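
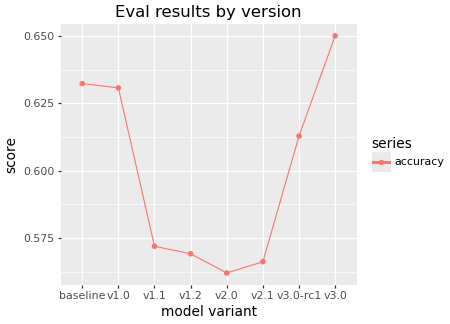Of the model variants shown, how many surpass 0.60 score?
Above 0.60: baseline, v1.0, v3.0-rc1, v3.0.

4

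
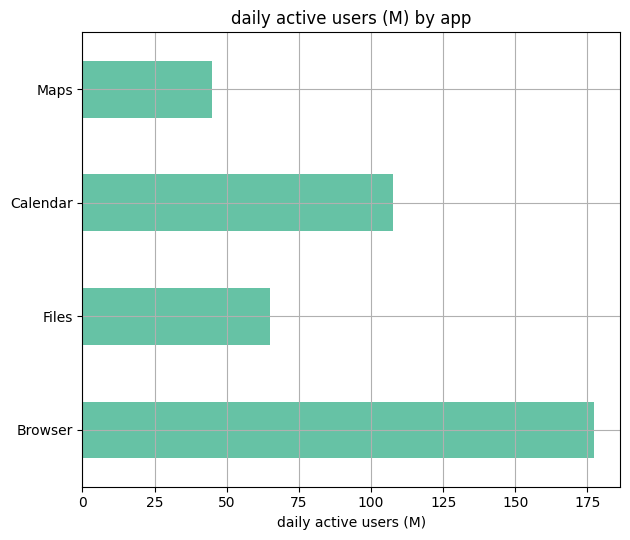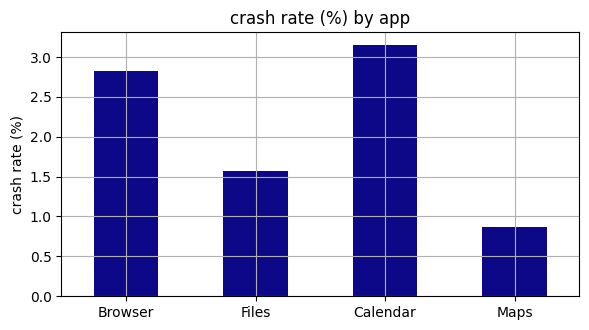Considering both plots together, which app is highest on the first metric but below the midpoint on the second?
Files

Chart 2 median crash rate (%) ≈ 2; below-median apps: Files, Maps. Among those, Files has the highest daily active users (M) (≈ 60).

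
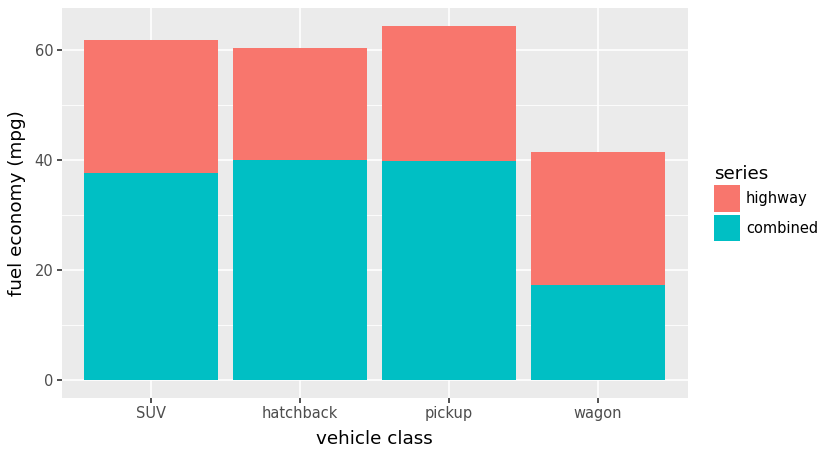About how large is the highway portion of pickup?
≈ 20

highway top ≈ 60, bottom ≈ 40; segment ≈ 20.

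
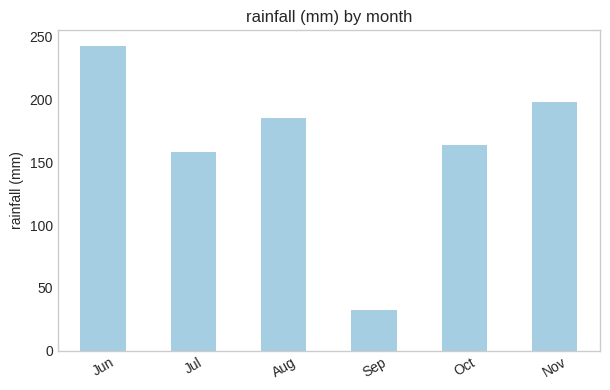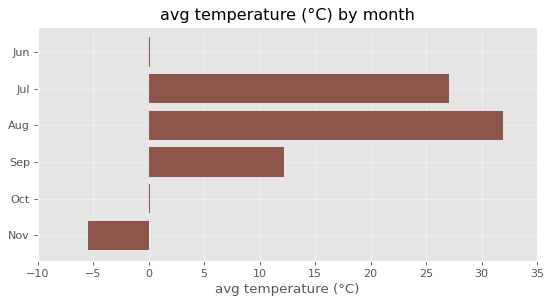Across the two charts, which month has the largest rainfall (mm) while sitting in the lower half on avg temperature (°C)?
Chart 2 median avg temperature (°C) ≈ 5; below-median months: Jun, Oct, Nov. Among those, Jun has the highest rainfall (mm) (≈ 250).

Jun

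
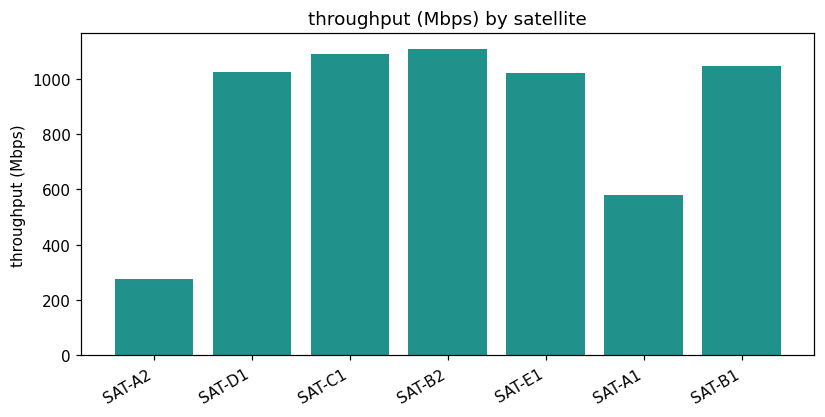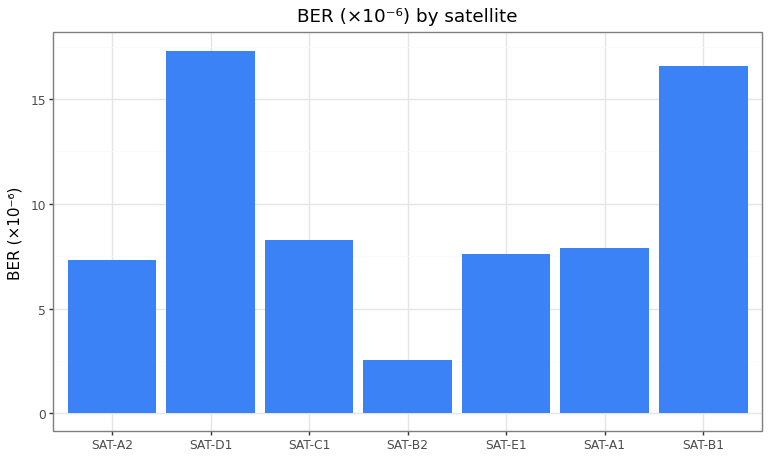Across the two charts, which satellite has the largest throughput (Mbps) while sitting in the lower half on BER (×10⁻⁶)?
Chart 2 median BER (×10⁻⁶) ≈ 8; below-median satellites: SAT-A2, SAT-B2, SAT-E1. Among those, SAT-B2 has the highest throughput (Mbps) (≈ 1200).

SAT-B2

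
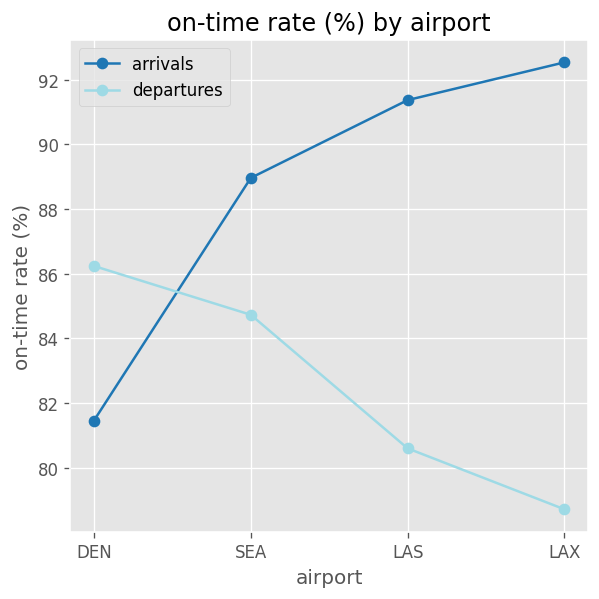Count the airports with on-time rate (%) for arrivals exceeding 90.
2

Above 90: LAS, LAX.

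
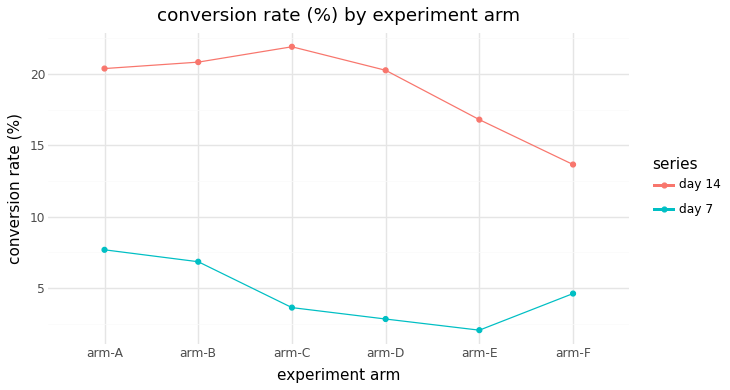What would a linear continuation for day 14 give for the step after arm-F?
≈ 11

Last three: 20, 16, 14 → slope ≈ -3/step → next ≈ 11.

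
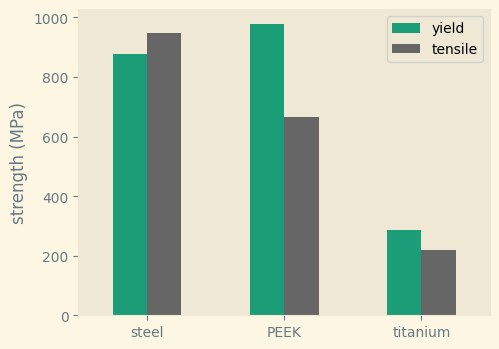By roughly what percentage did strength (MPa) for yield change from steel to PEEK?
≈ +11.1%

steel ≈ 900, PEEK ≈ 1000; (1000 − 900) / 900 ≈ +11.1%.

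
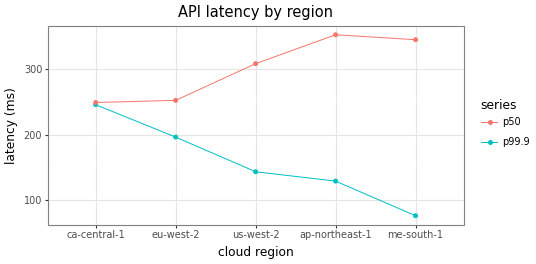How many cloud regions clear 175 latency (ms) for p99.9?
Above 175: ca-central-1, eu-west-2.

2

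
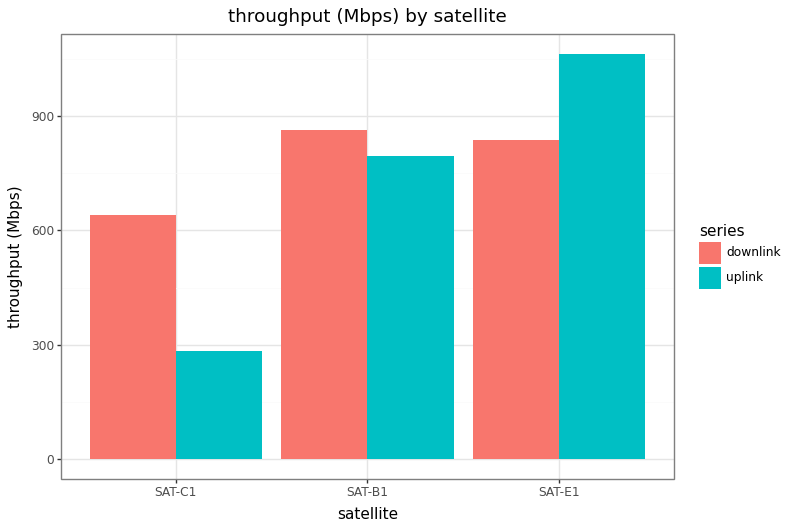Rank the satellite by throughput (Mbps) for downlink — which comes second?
Top 3 for downlink: SAT-B1 ≈ 900, SAT-E1 ≈ 800, SAT-C1 ≈ 600.

SAT-E1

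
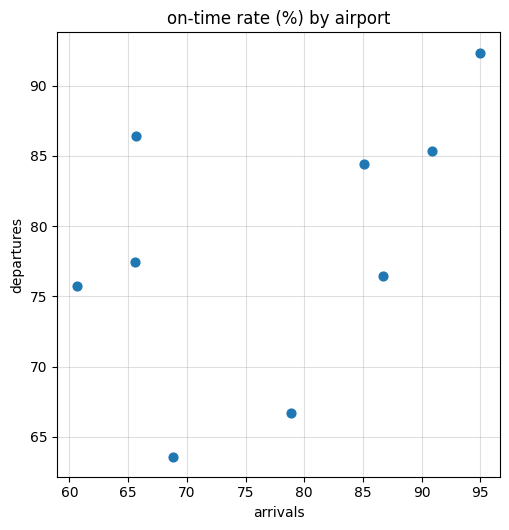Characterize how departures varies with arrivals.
Points are positively correlated; moderate (|r| ≈ 0.5).

positive, moderate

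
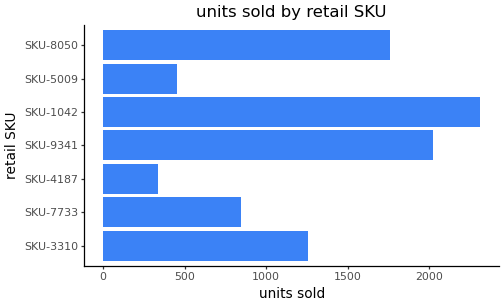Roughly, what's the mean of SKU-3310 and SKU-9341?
(1200 + 2000) / 2 ≈ 1600.

≈ 1600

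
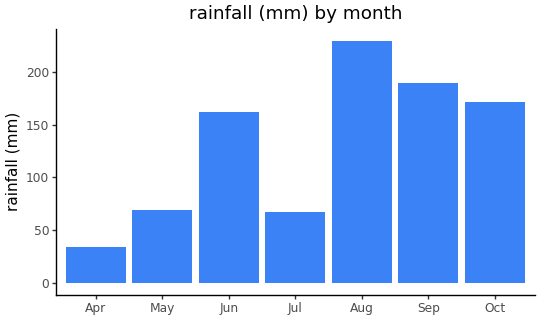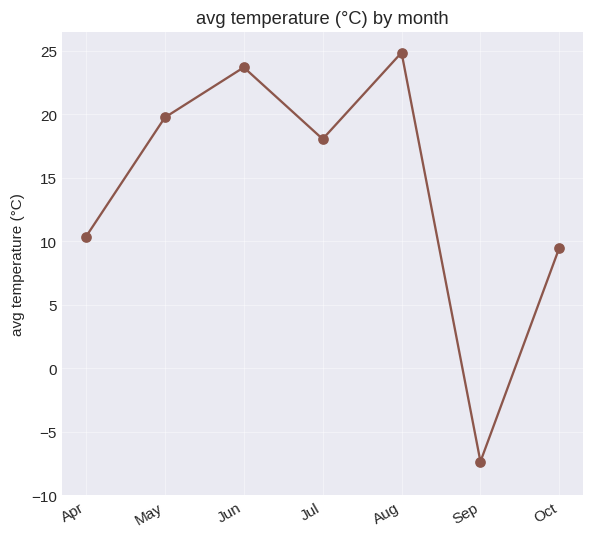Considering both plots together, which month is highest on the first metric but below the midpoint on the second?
Chart 2 median avg temperature (°C) ≈ 20; below-median months: Apr, Sep, Oct. Among those, Sep has the highest rainfall (mm) (≈ 200).

Sep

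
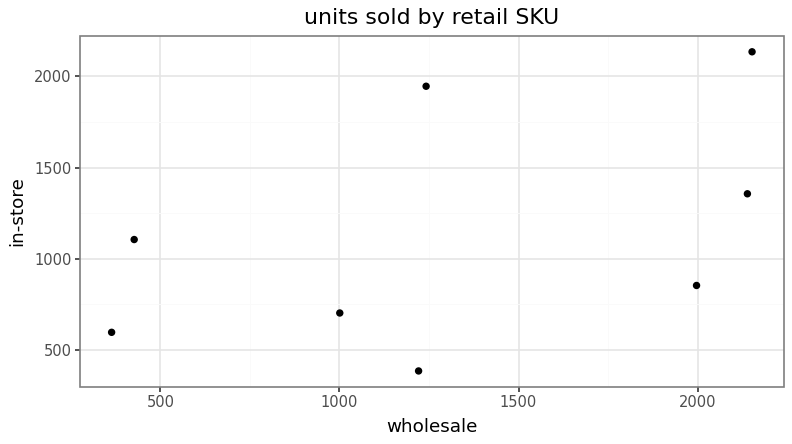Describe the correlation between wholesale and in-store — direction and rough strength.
positive, moderate

Points are positively correlated; moderate (|r| ≈ 0.5).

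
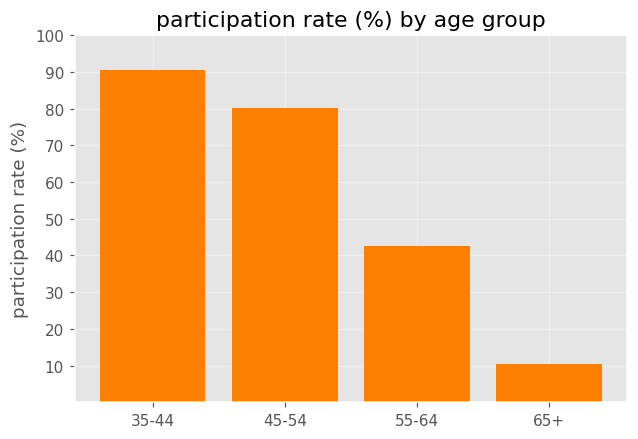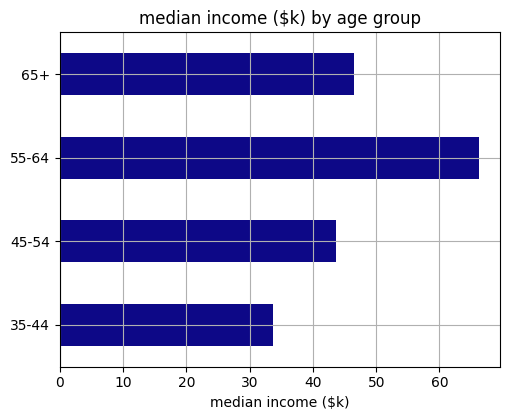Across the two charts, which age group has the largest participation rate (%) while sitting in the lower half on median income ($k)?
Chart 2 median median income ($k) ≈ 50; below-median age groups: 35-44, 45-54. Among those, 35-44 has the highest participation rate (%) (≈ 90).

35-44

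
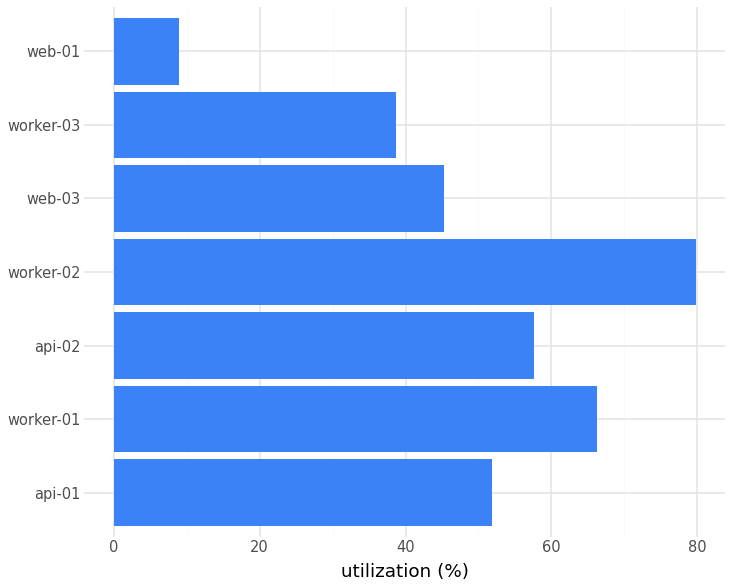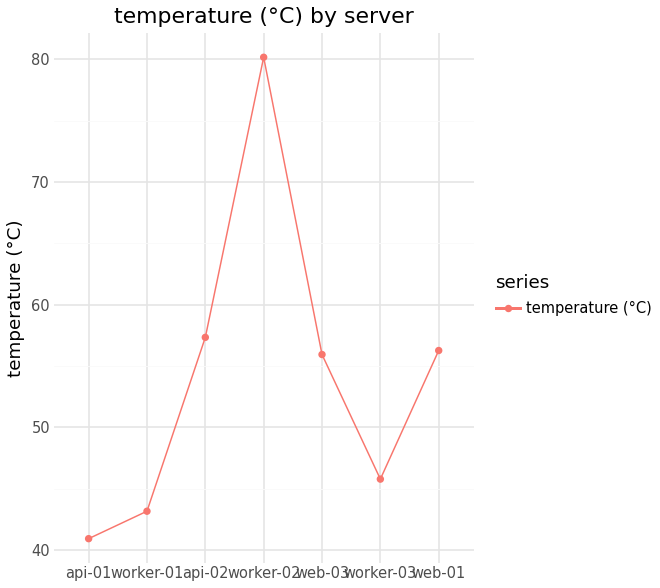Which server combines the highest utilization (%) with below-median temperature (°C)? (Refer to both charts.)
worker-01

Chart 2 median temperature (°C) ≈ 60; below-median servers: api-01, worker-01, worker-03. Among those, worker-01 has the highest utilization (%) (≈ 70).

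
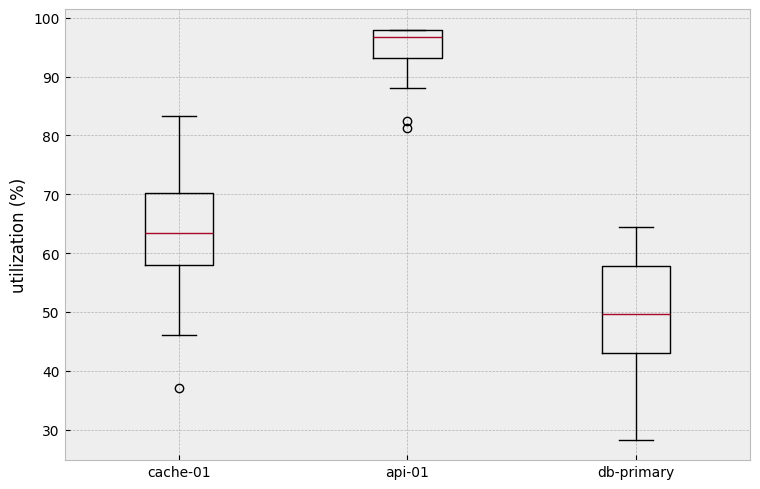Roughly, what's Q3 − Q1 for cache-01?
Q3 ≈ 70, Q1 ≈ 60; IQR ≈ 10.

≈ 10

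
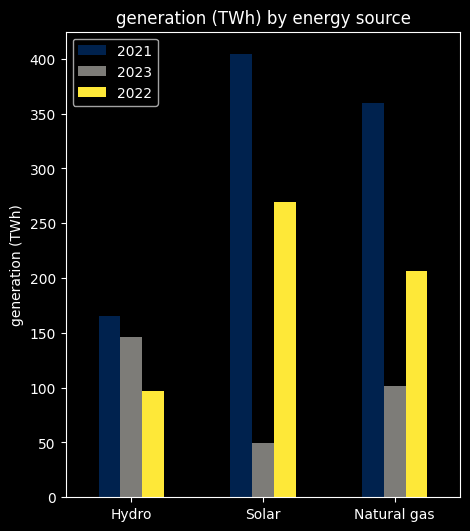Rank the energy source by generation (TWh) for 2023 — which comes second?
Top 3 for 2023: Hydro ≈ 150, Natural gas ≈ 100, Solar ≈ 50.

Natural gas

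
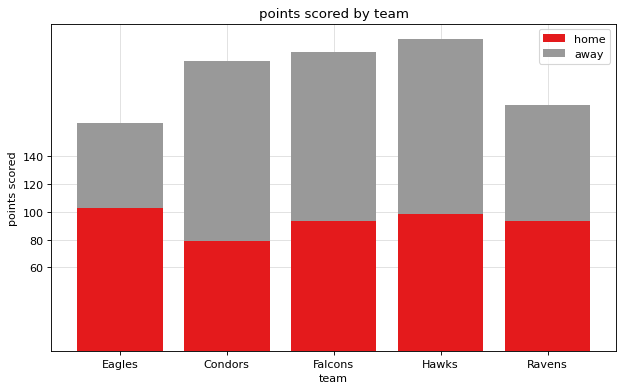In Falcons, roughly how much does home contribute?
home top ≈ 100, bottom ≈ 0; segment ≈ 100.

≈ 100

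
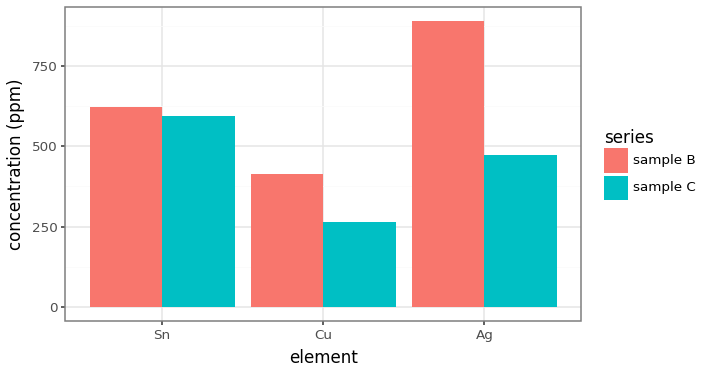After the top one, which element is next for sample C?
Top 3 for sample C: Sn ≈ 600, Ag ≈ 500, Cu ≈ 300.

Ag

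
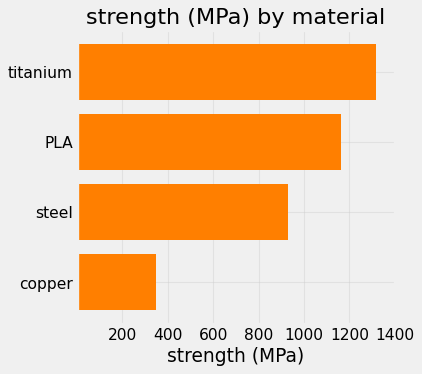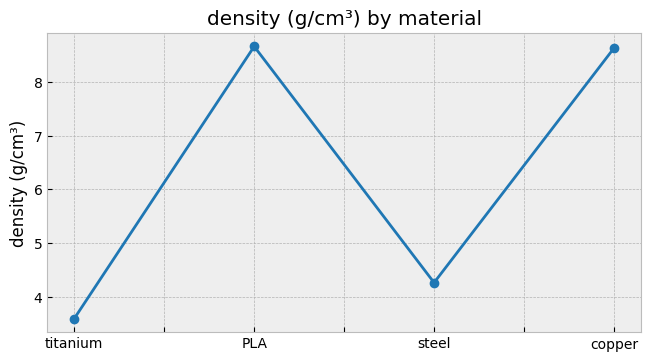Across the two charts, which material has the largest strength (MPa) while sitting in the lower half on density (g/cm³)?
titanium

Chart 2 median density (g/cm³) ≈ 6; below-median materials: titanium, steel. Among those, titanium has the highest strength (MPa) (≈ 1400).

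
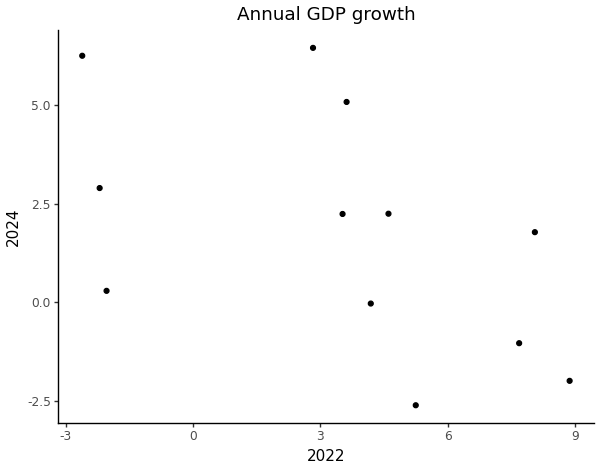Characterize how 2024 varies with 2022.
negative, moderate

Points are negatively correlated; moderate (|r| ≈ 0.5).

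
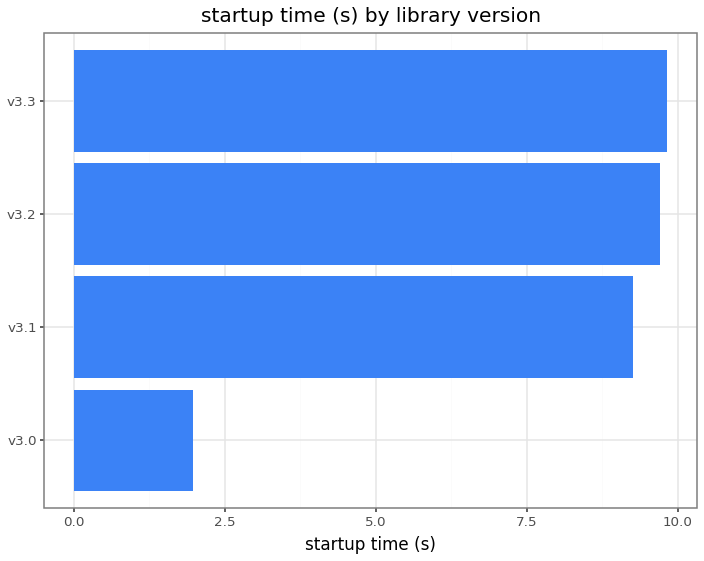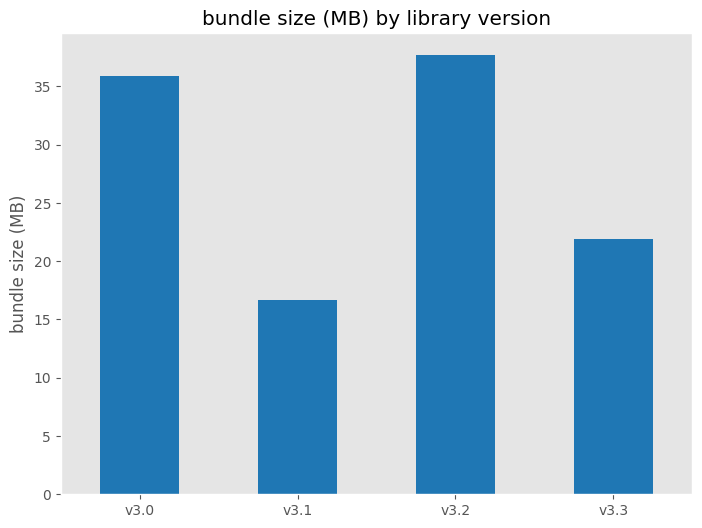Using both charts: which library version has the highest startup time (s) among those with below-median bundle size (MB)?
v3.3

Chart 2 median bundle size (MB) ≈ 30; below-median library versions: v3.1, v3.3. Among those, v3.3 has the highest startup time (s) (≈ 10).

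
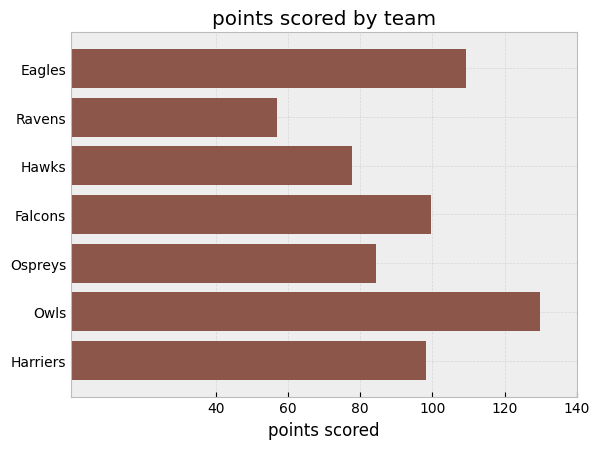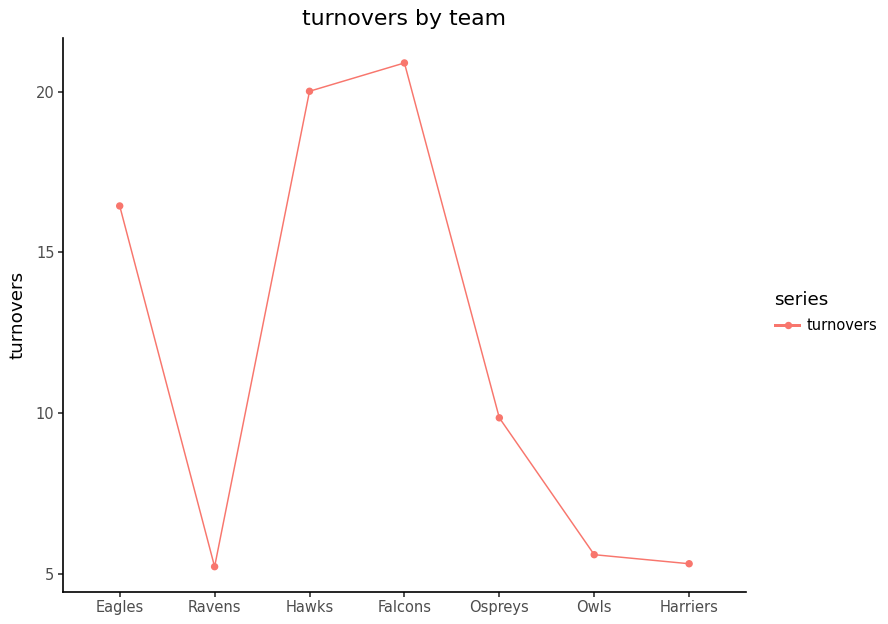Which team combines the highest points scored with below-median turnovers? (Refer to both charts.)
Chart 2 median turnovers ≈ 10; below-median teams: Ravens, Owls, Harriers. Among those, Owls has the highest points scored (≈ 120).

Owls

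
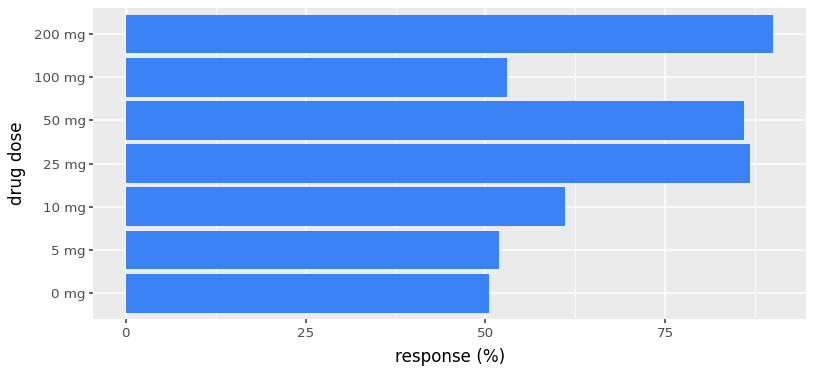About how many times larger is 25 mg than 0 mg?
≈ 1.8×

25 mg ≈ 90, 0 mg ≈ 50; 90/50 ≈ 1.8.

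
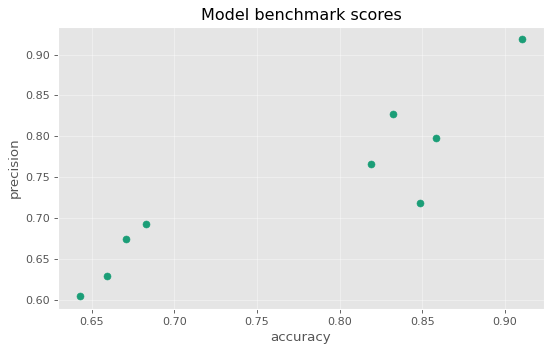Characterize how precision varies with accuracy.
Points are positively correlated; strong (|r| ≈ 0.9).

positive, strong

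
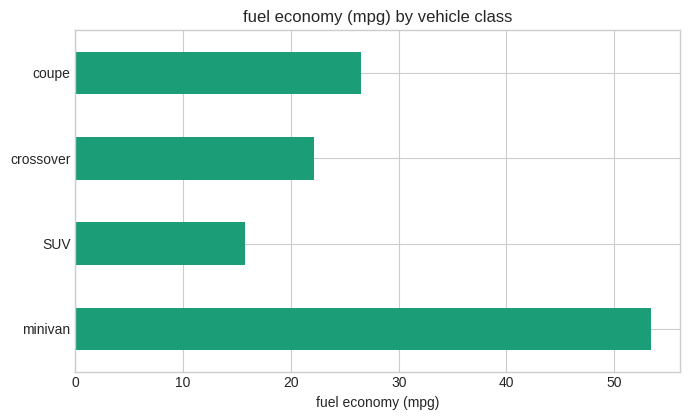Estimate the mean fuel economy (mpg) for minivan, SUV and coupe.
≈ 32

(55 + 15 + 25) / 3 ≈ 32.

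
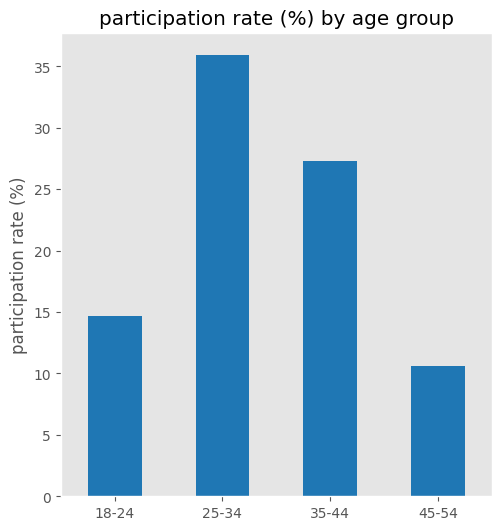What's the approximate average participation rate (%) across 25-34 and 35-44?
(35 + 25) / 2 ≈ 30.

≈ 30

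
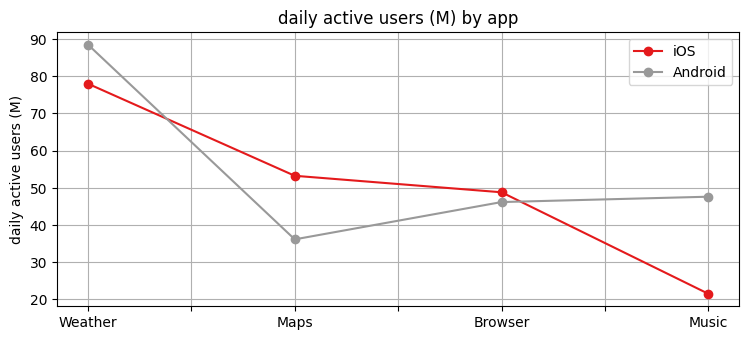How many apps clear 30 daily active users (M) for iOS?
Above 30: Weather, Maps, Browser.

3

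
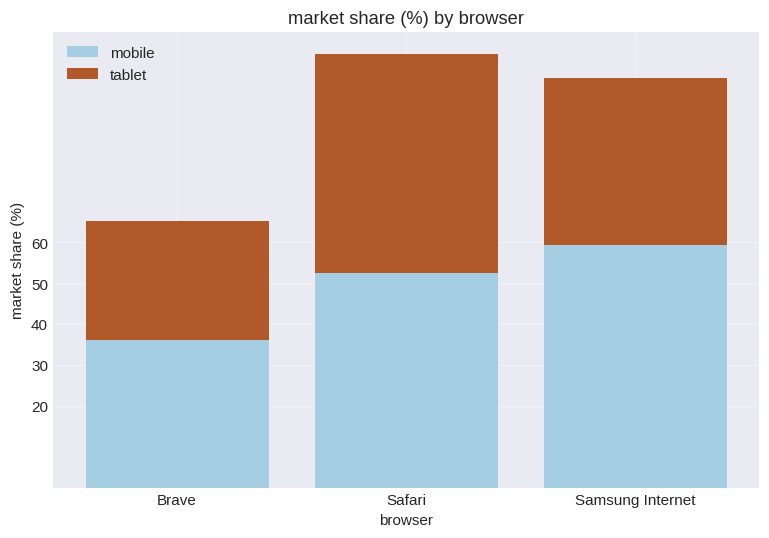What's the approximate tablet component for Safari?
≈ 60

tablet top ≈ 110, bottom ≈ 50; segment ≈ 60.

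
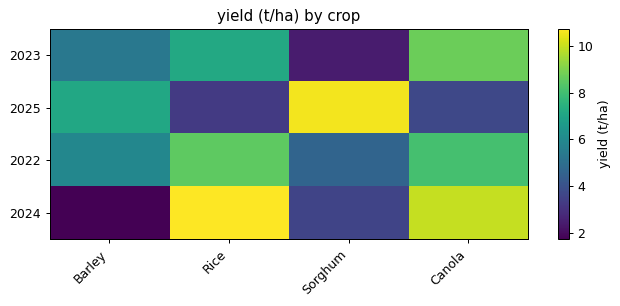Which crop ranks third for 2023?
Barley

Top 4 for 2023: Canola ≈ 9, Rice ≈ 7, Barley ≈ 5, Sorghum ≈ 2.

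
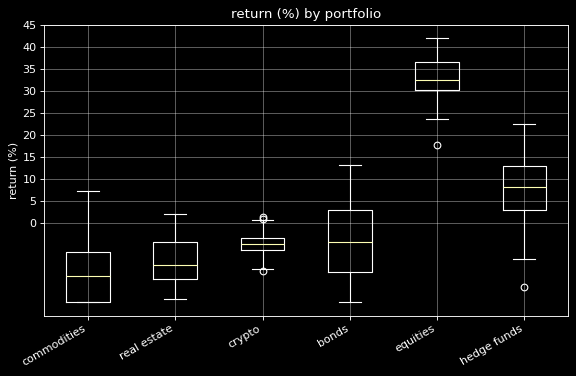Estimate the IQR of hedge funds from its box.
Q3 ≈ 15, Q1 ≈ 5; IQR ≈ 10.

≈ 10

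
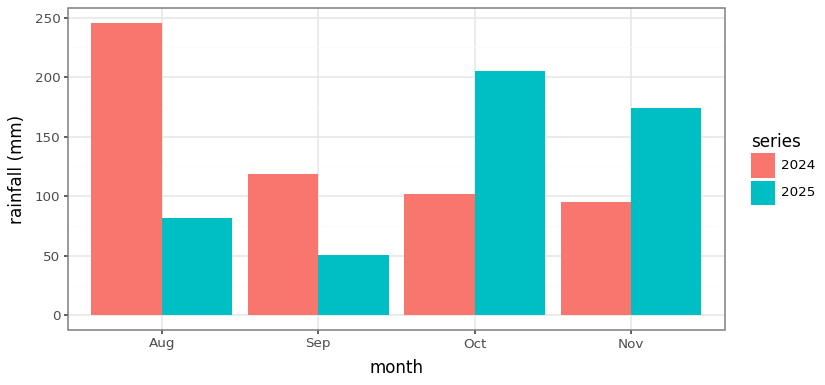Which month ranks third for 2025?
Aug

Top 4 for 2025: Oct ≈ 200, Nov ≈ 175, Aug ≈ 75, Sep ≈ 50.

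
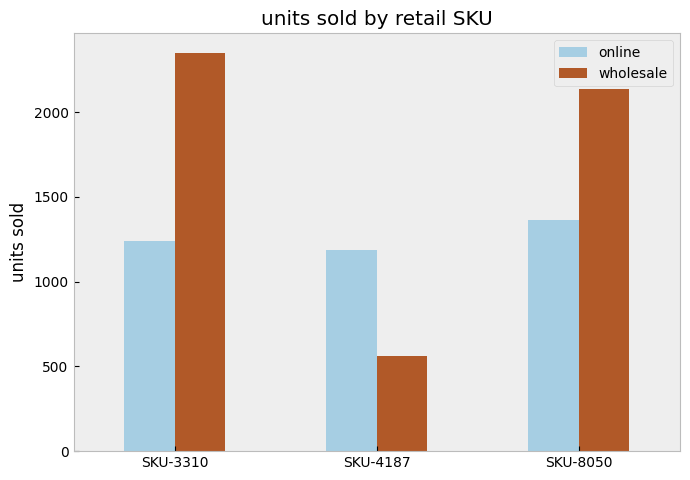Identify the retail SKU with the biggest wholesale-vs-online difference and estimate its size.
SKU-3310: wholesale ≈ 2400, online ≈ 1200 → gap ≈ 1200. Next-largest (SKU-8050) is only ≈ 800.

SKU-3310, ≈ 1200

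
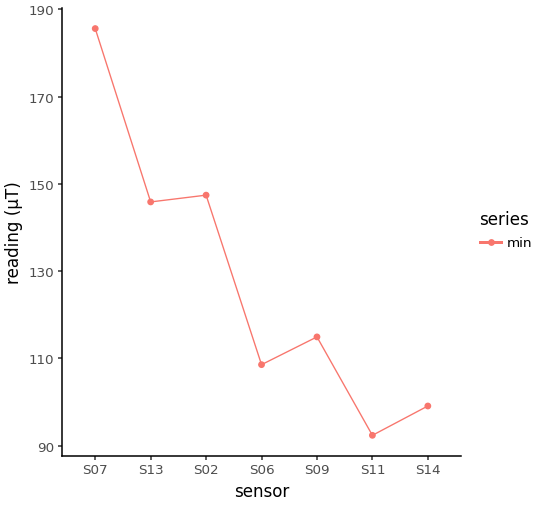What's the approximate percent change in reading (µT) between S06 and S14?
S06 ≈ 110, S14 ≈ 100; (100 − 110) / 110 ≈ -9.1%.

≈ -9.1%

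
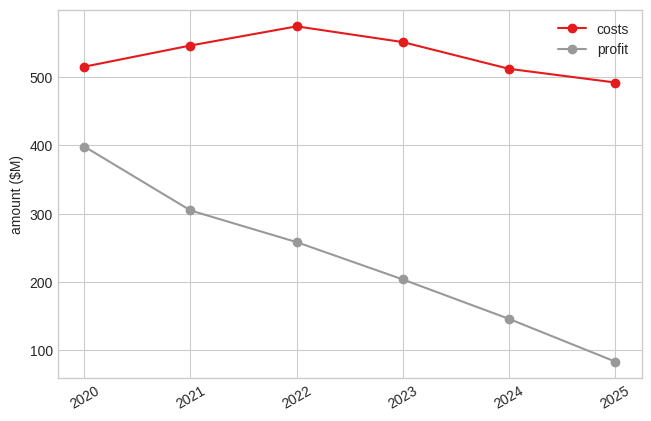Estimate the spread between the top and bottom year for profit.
Max 2020 ≈ 400, min 2025 ≈ 100; range ≈ 300.

≈ 300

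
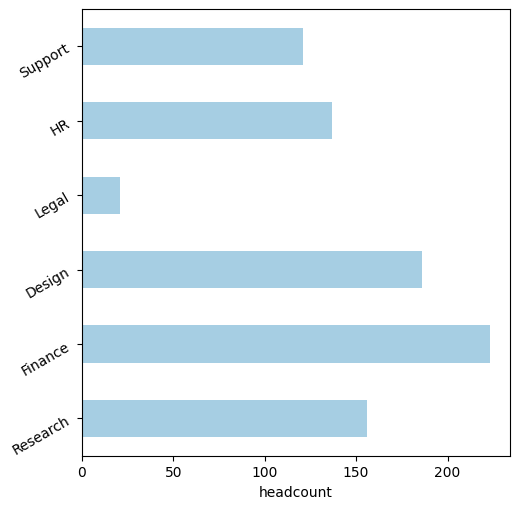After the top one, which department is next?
Design

Top 3: Finance ≈ 220, Design ≈ 180, Research ≈ 160.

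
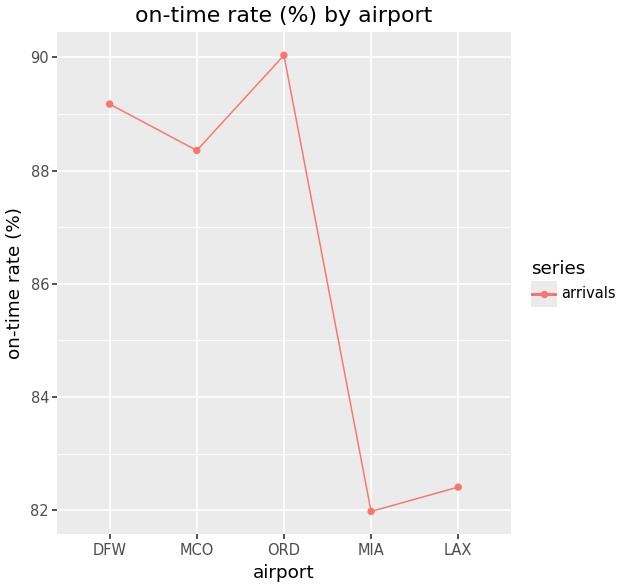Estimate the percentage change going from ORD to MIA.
ORD ≈ 90, MIA ≈ 82; (82 − 90) / 90 ≈ -8.9%.

≈ -8.9%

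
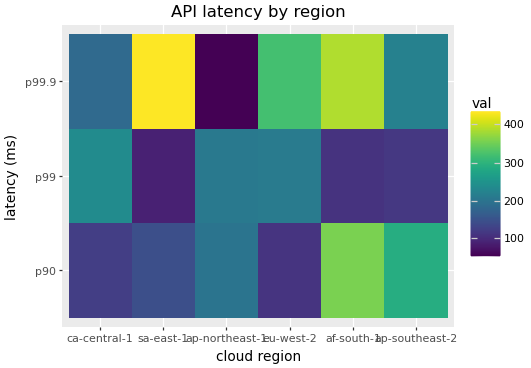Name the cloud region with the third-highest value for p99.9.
Top 4 for p99.9: sa-east-1 ≈ 450, af-south-1 ≈ 400, eu-west-2 ≈ 300, ap-southeast-2 ≈ 200.

eu-west-2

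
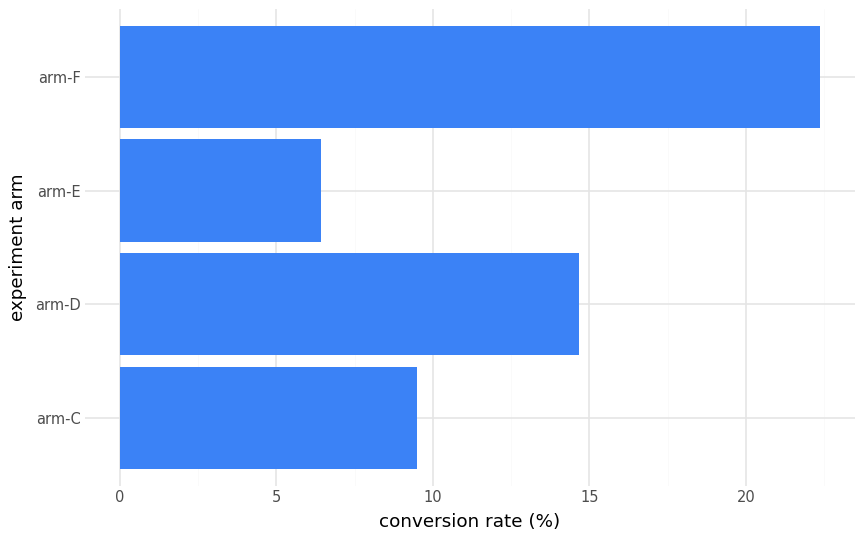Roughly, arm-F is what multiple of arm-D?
arm-F ≈ 22, arm-D ≈ 14; 22/14 ≈ 1.57.

≈ 1.57×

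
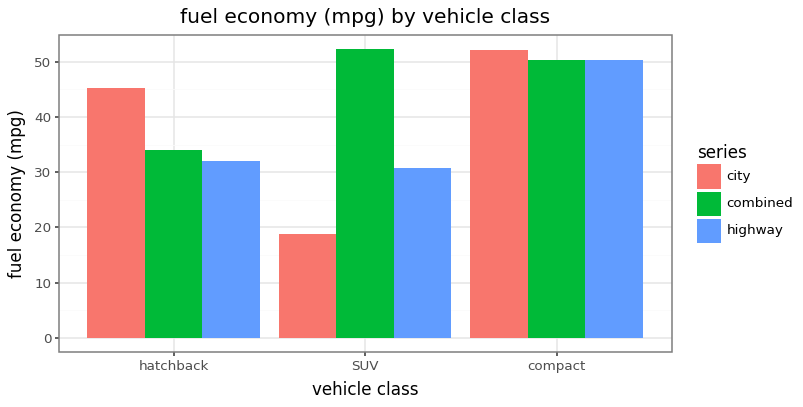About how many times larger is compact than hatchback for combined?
≈ 1.43×

compact ≈ 50, hatchback ≈ 35; 50/35 ≈ 1.43.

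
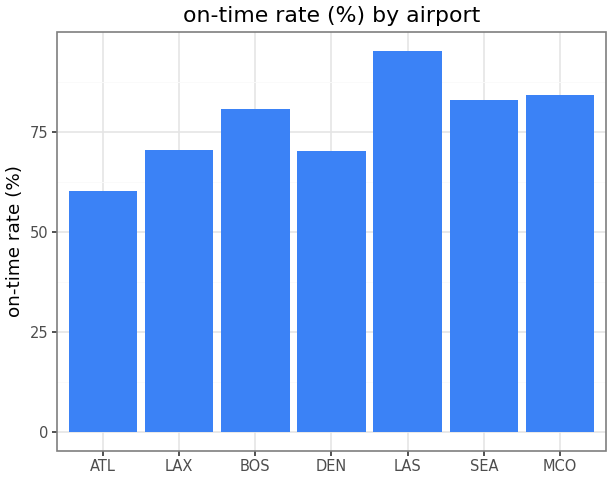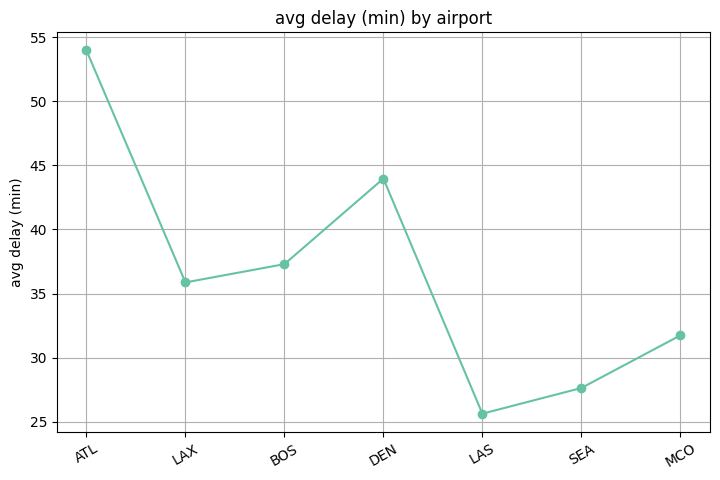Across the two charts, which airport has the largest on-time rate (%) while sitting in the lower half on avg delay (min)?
LAS

Chart 2 median avg delay (min) ≈ 35; below-median airports: LAS, SEA, MCO. Among those, LAS has the highest on-time rate (%) (≈ 100).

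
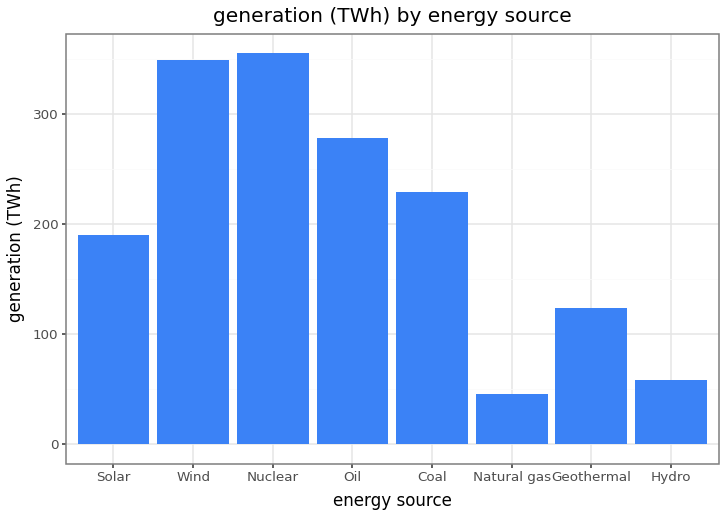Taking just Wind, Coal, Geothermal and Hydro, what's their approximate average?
(350 + 250 + 100 + 50) / 4 ≈ 188.

≈ 188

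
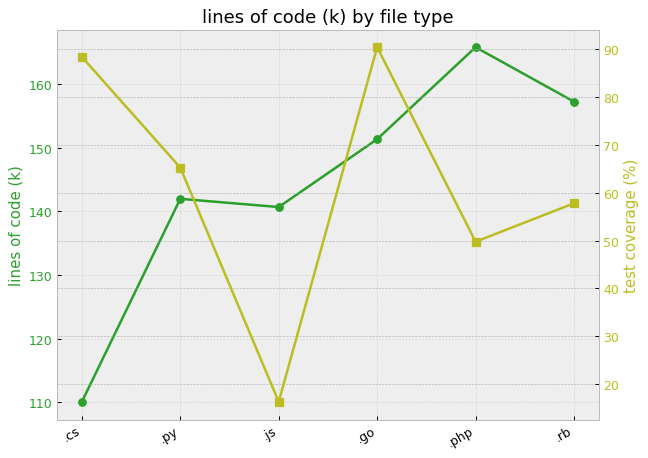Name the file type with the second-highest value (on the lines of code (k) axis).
.rb

Top 3 (on the lines of code (k) axis): .php ≈ 165, .rb ≈ 155, .go ≈ 150.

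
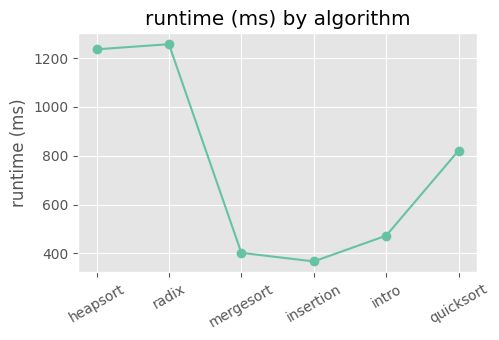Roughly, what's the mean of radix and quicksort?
≈ 1050

(1300 + 800) / 2 ≈ 1050.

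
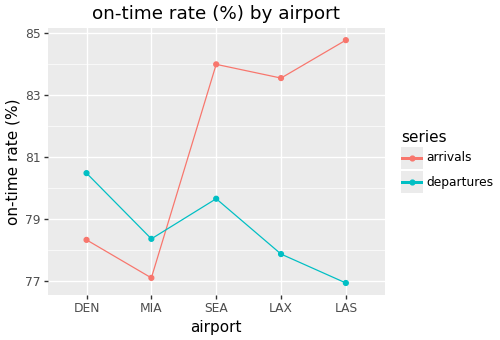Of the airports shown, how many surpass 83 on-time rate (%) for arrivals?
Above 83: SEA, LAX, LAS.

3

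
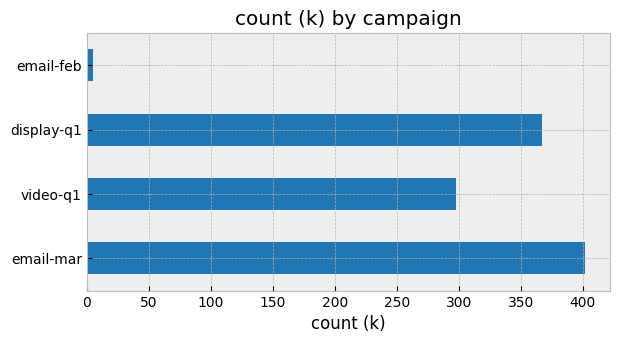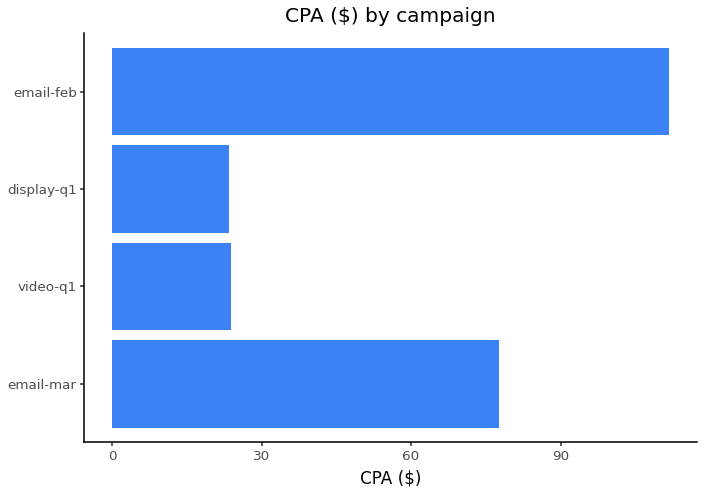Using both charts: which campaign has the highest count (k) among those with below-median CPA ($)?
Chart 2 median CPA ($) ≈ 60; below-median campaigns: video-q1, display-q1. Among those, display-q1 has the highest count (k) (≈ 350).

display-q1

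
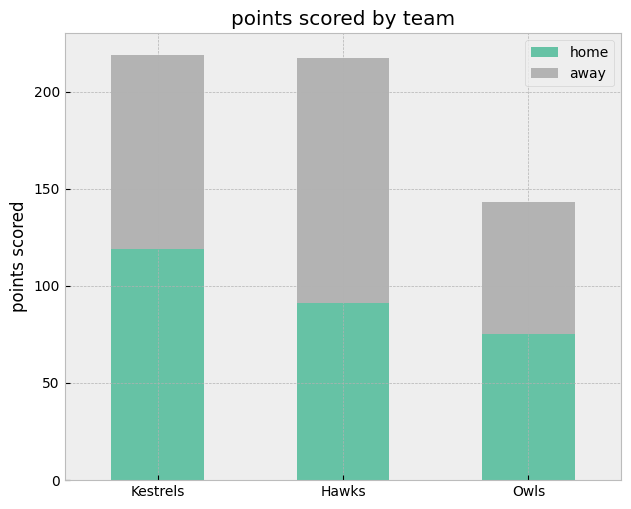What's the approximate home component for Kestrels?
≈ 120

home top ≈ 120, bottom ≈ 0; segment ≈ 120.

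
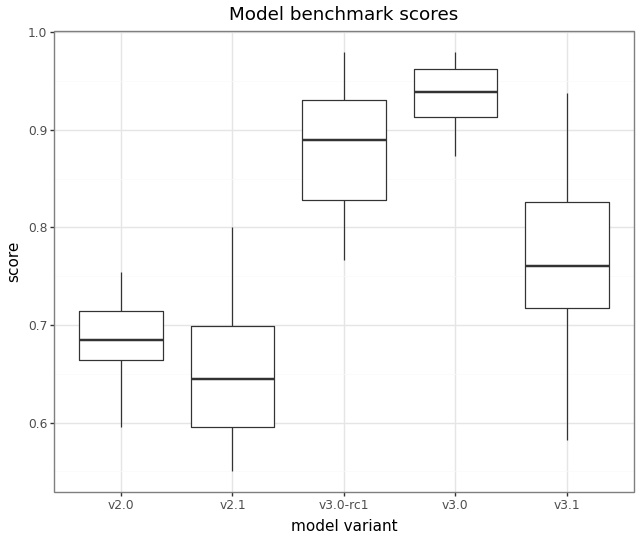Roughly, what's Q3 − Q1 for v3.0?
Q3 ≈ 0.95, Q1 ≈ 0.90; IQR ≈ 0.05.

≈ 0.05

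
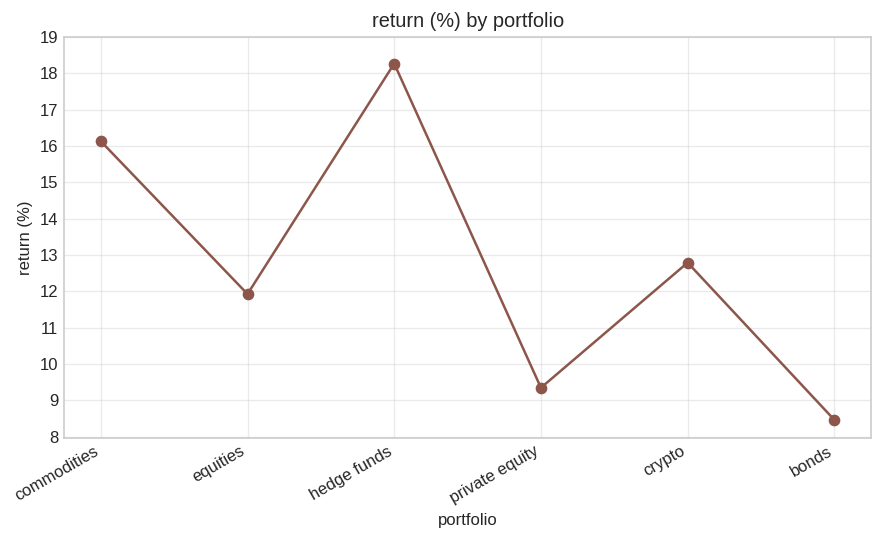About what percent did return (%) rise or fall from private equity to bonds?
private equity ≈ 9, bonds ≈ 8; (8 − 9) / 9 ≈ -11.1%.

≈ -11.1%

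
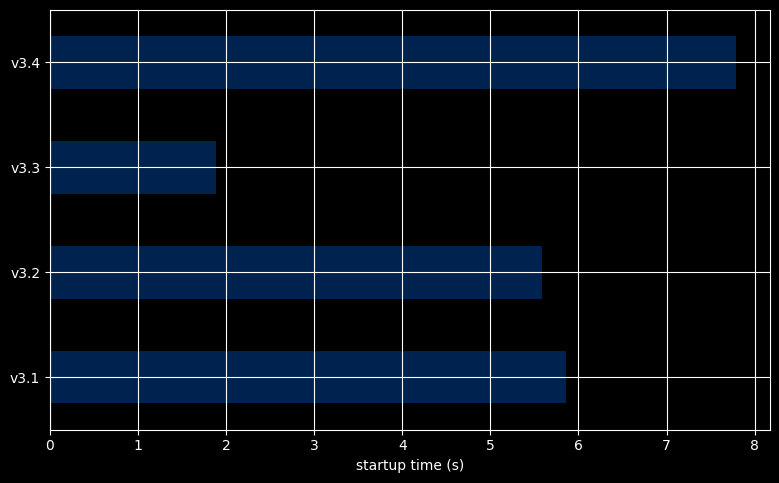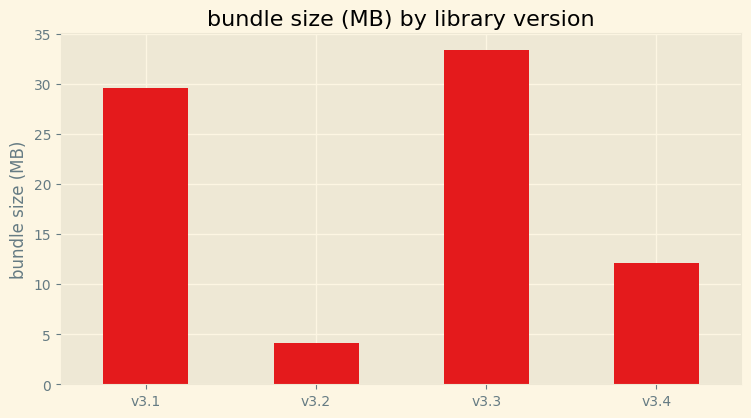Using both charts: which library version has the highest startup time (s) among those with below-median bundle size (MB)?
v3.4

Chart 2 median bundle size (MB) ≈ 20; below-median library versions: v3.2, v3.4. Among those, v3.4 has the highest startup time (s) (≈ 8).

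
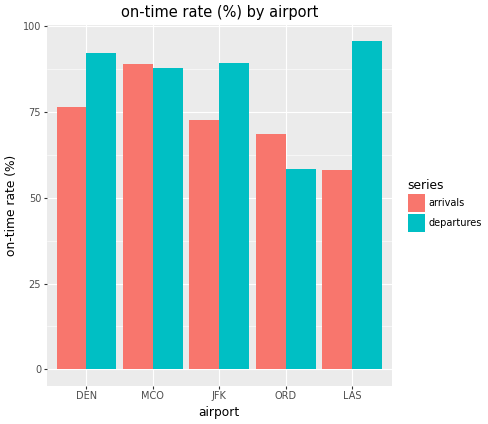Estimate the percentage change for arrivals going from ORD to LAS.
≈ -14.3%

ORD ≈ 70, LAS ≈ 60; (60 − 70) / 70 ≈ -14.3%.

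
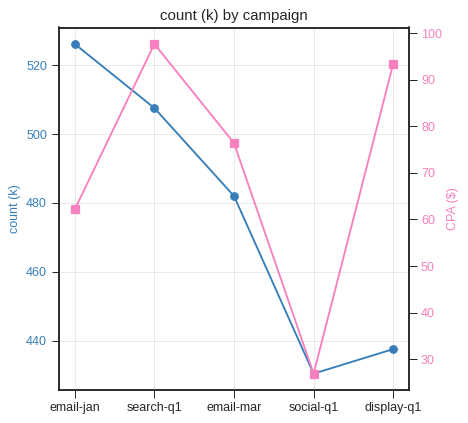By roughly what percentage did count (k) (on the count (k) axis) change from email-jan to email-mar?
email-jan ≈ 530, email-mar ≈ 480; (480 − 530) / 530 ≈ -9.4%.

≈ -9.4%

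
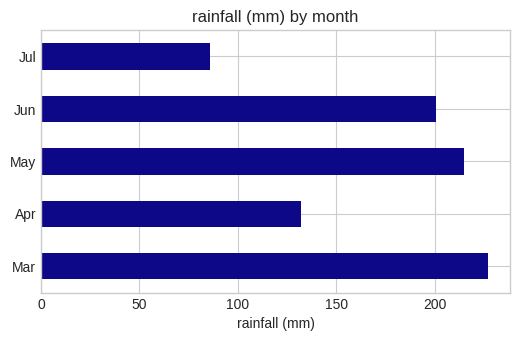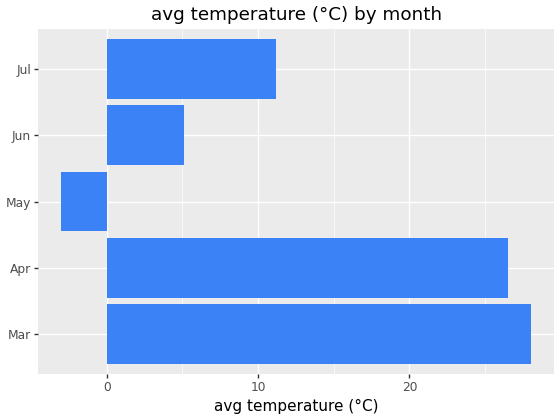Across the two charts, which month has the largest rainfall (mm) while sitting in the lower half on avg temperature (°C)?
May

Chart 2 median avg temperature (°C) ≈ 10; below-median months: May, Jun. Among those, May has the highest rainfall (mm) (≈ 225).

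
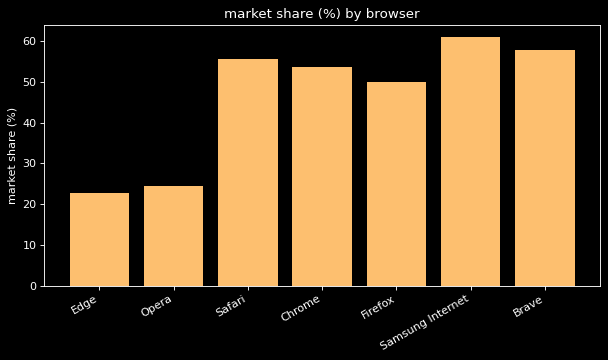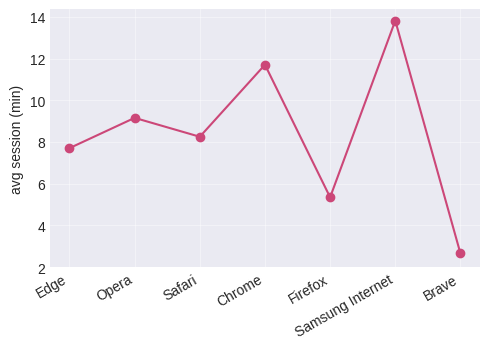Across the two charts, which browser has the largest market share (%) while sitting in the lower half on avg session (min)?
Chart 2 median avg session (min) ≈ 8; below-median browsers: Edge, Firefox, Brave. Among those, Brave has the highest market share (%) (≈ 60).

Brave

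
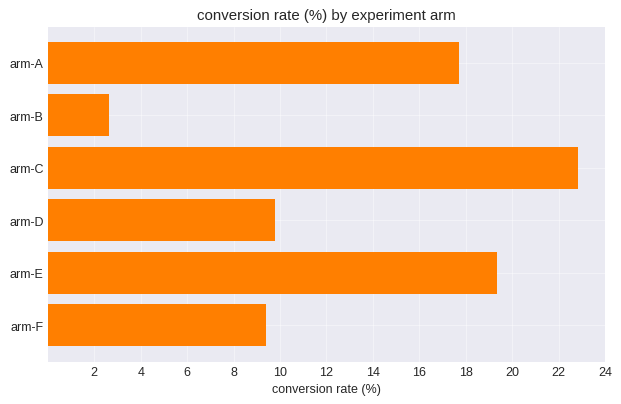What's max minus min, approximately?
≈ 20

Max arm-C ≈ 22, min arm-B ≈ 2; range ≈ 20.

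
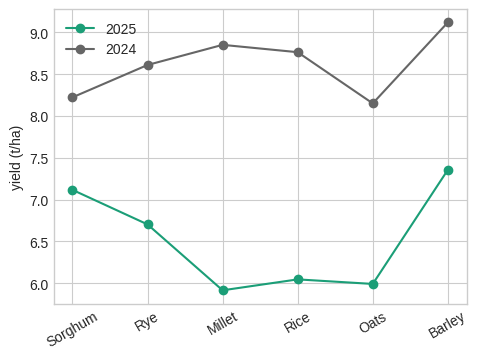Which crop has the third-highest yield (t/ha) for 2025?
Rye

Top 4 for 2025: Barley ≈ 7.5, Sorghum ≈ 7.0, Rye ≈ 6.5, Rice ≈ 6.0.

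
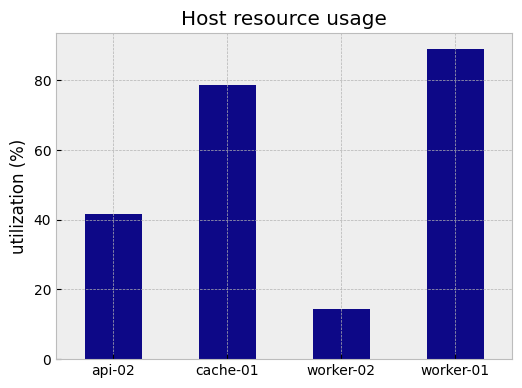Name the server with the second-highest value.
cache-01

Top 3: worker-01 ≈ 90, cache-01 ≈ 80, api-02 ≈ 40.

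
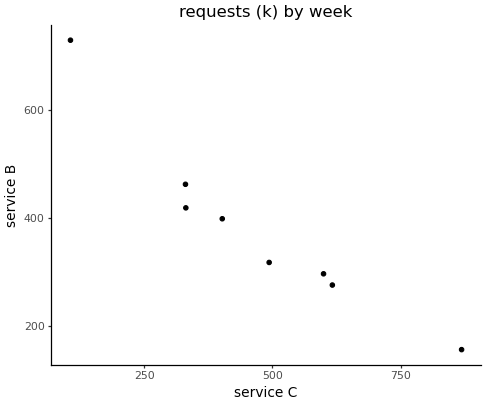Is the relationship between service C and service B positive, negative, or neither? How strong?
negative, strong

Points are negatively correlated; strong (|r| ≈ 1.0).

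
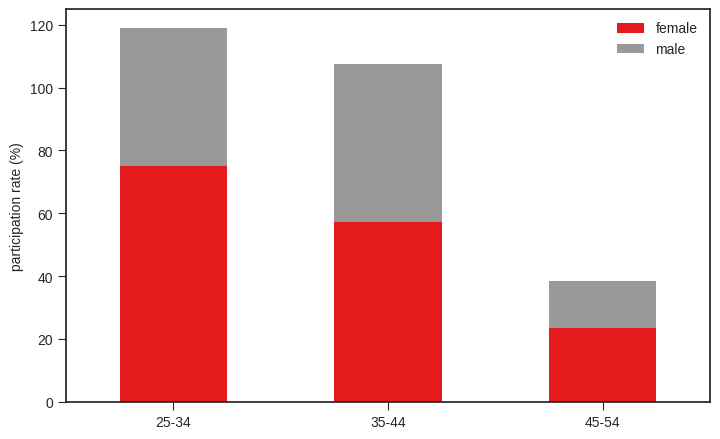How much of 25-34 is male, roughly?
male top ≈ 120, bottom ≈ 70; segment ≈ 50.

≈ 50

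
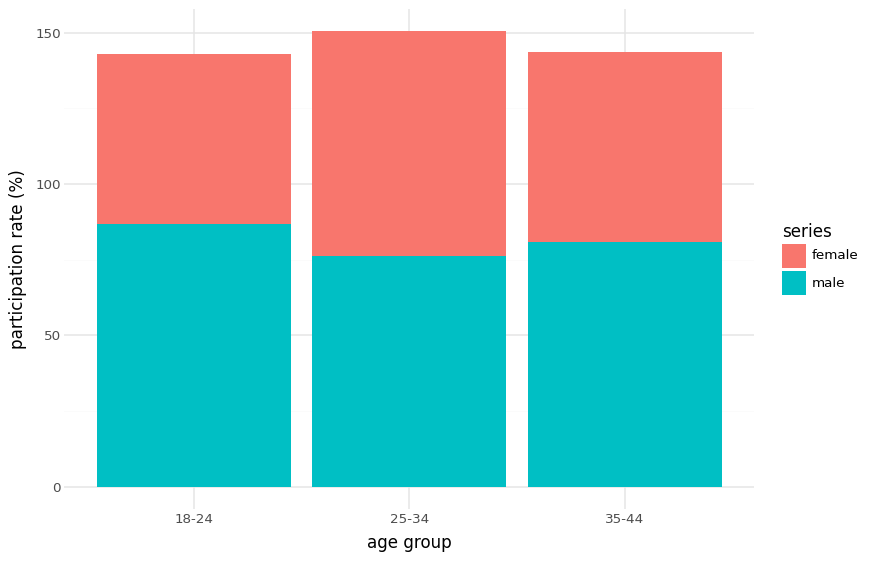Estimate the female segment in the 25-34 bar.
female top ≈ 160, bottom ≈ 80; segment ≈ 80.

≈ 80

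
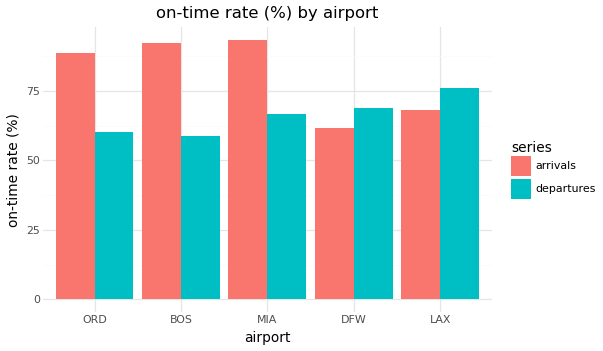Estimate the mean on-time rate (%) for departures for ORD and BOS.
(60 + 60) / 2 ≈ 60.

≈ 60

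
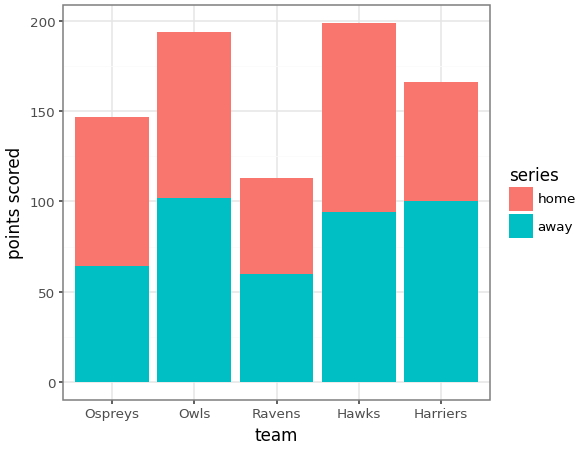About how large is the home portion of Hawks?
home top ≈ 200, bottom ≈ 100; segment ≈ 100.

≈ 100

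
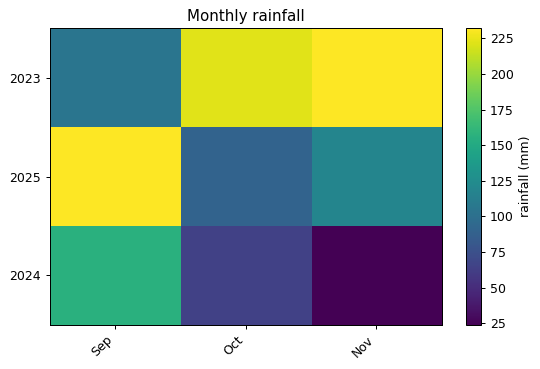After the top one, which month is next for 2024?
Top 3 for 2024: Sep ≈ 160, Oct ≈ 60, Nov ≈ 20.

Oct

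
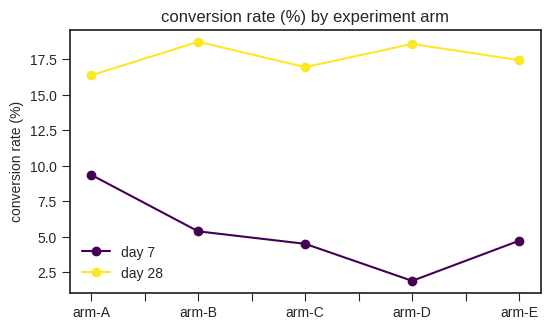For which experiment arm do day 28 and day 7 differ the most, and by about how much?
arm-D, ≈ 16 %

arm-D: day 28 ≈ 18, day 7 ≈ 2 → gap ≈ 16. Next-largest (arm-B) is only ≈ 12.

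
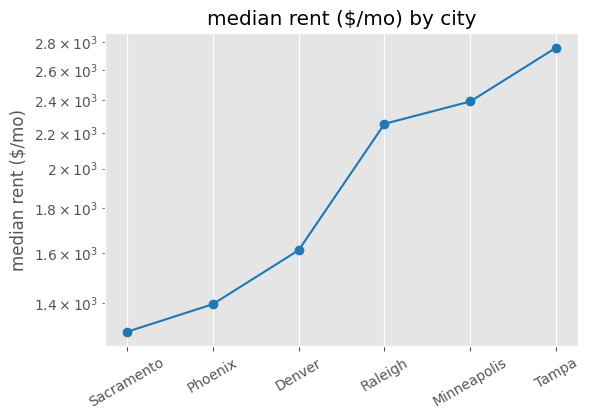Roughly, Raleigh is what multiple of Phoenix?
≈ 1.57×

Raleigh ≈ 2200, Phoenix ≈ 1400; 2200/1400 ≈ 1.57.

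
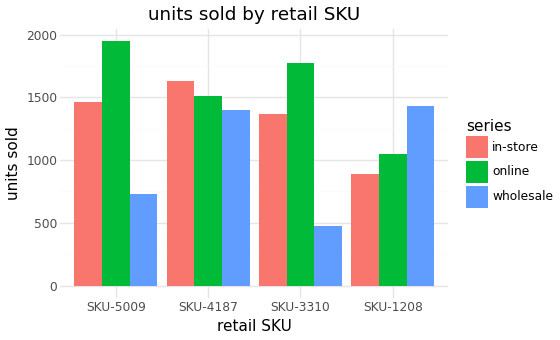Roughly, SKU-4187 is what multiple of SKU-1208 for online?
SKU-4187 ≈ 1600, SKU-1208 ≈ 1000; 1600/1000 ≈ 1.6.

≈ 1.6×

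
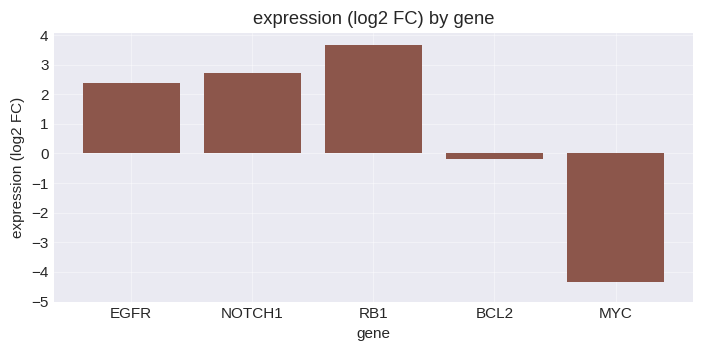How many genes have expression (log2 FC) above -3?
4

Above -3: EGFR, NOTCH1, RB1, BCL2.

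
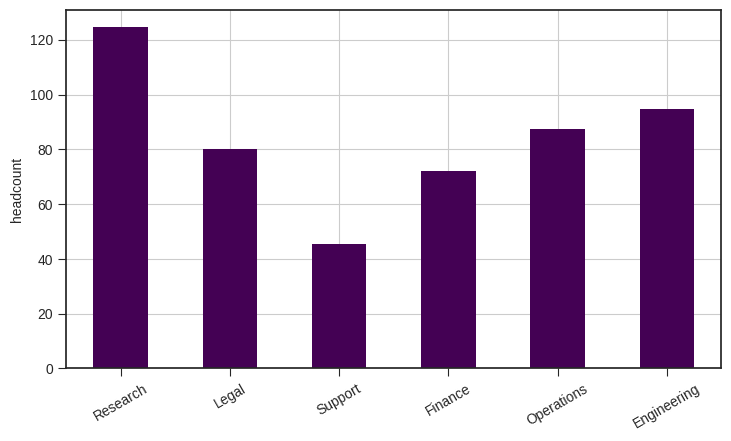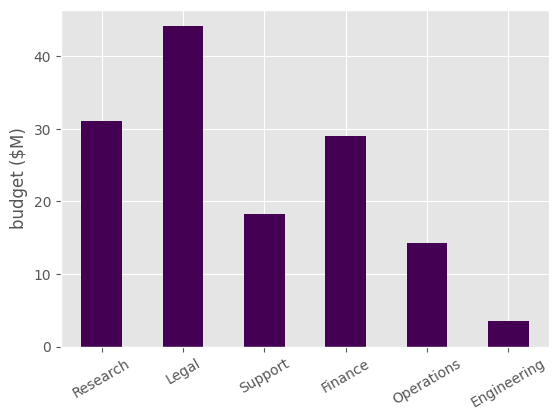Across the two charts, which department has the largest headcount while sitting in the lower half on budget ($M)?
Chart 2 median budget ($M) ≈ 25; below-median departments: Support, Operations, Engineering. Among those, Engineering has the highest headcount (≈ 100).

Engineering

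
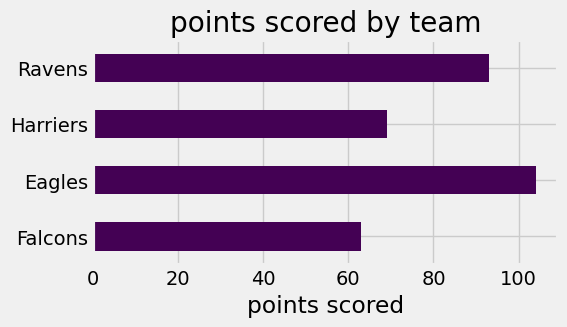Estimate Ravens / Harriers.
≈ 1.29×

Ravens ≈ 90, Harriers ≈ 70; 90/70 ≈ 1.29.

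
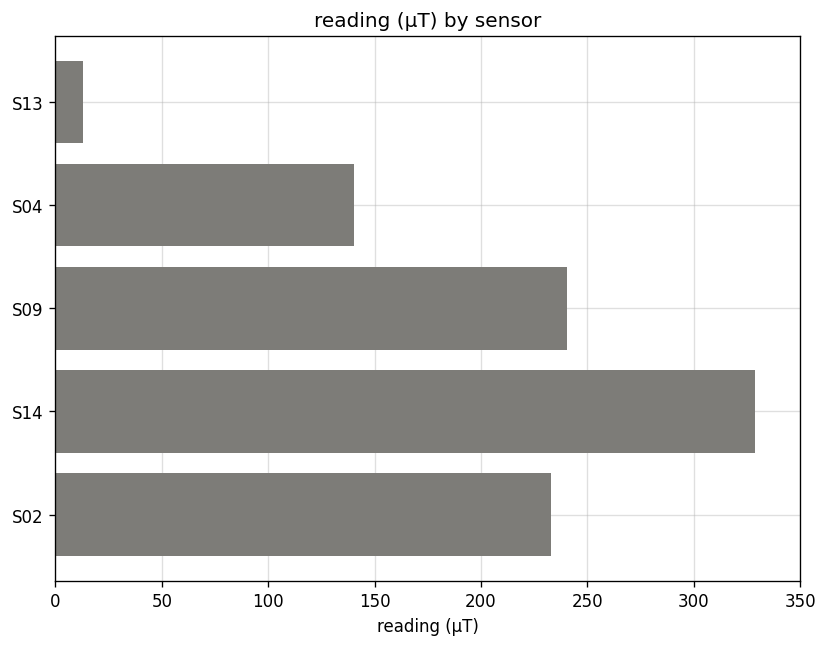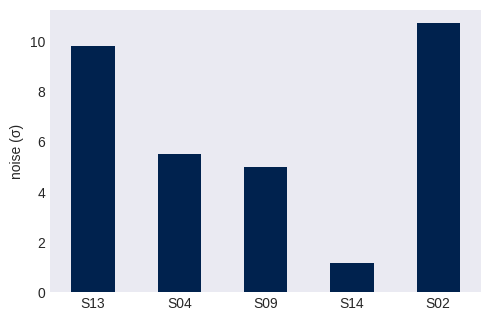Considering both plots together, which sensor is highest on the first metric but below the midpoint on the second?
Chart 2 median noise (σ) ≈ 5; below-median sensors: S09, S14. Among those, S14 has the highest reading (µT) (≈ 350).

S14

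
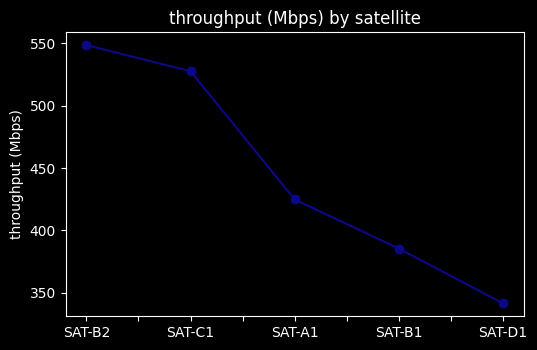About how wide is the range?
≈ 200

Max SAT-B2 ≈ 540, min SAT-D1 ≈ 340; range ≈ 200.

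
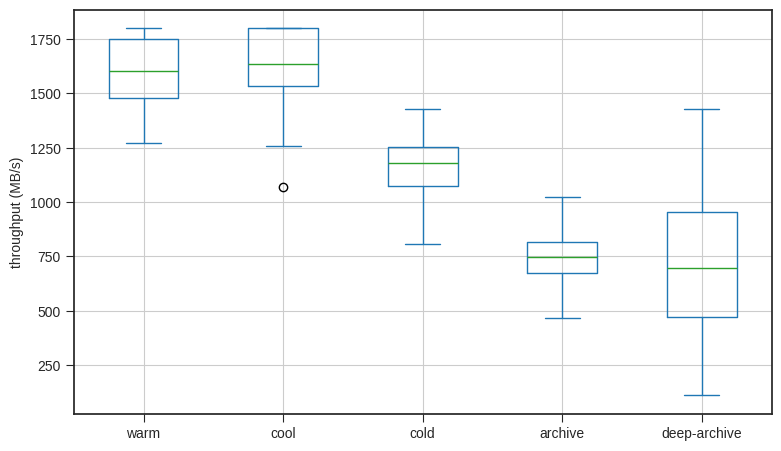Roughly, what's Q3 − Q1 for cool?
Q3 ≈ 1800, Q1 ≈ 1500; IQR ≈ 300.

≈ 300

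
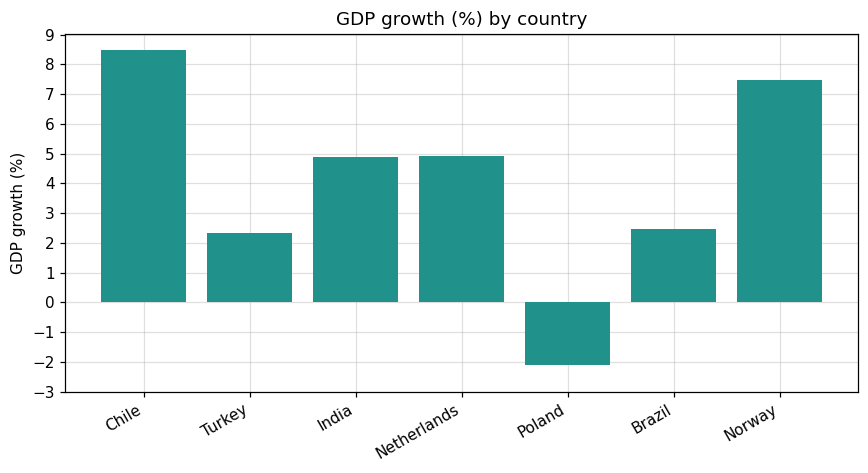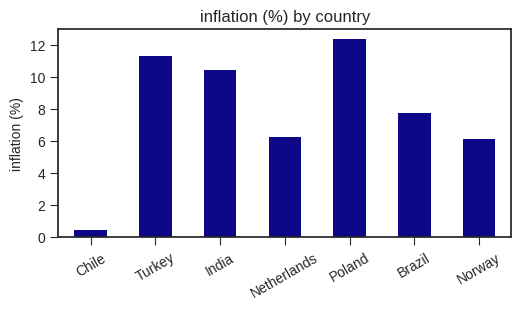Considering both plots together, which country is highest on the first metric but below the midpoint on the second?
Chart 2 median inflation (%) ≈ 8; below-median countries: Chile, Netherlands, Norway. Among those, Chile has the highest GDP growth (%) (≈ 8).

Chile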